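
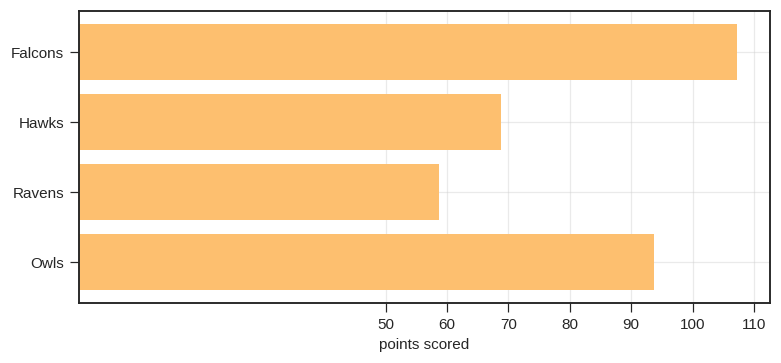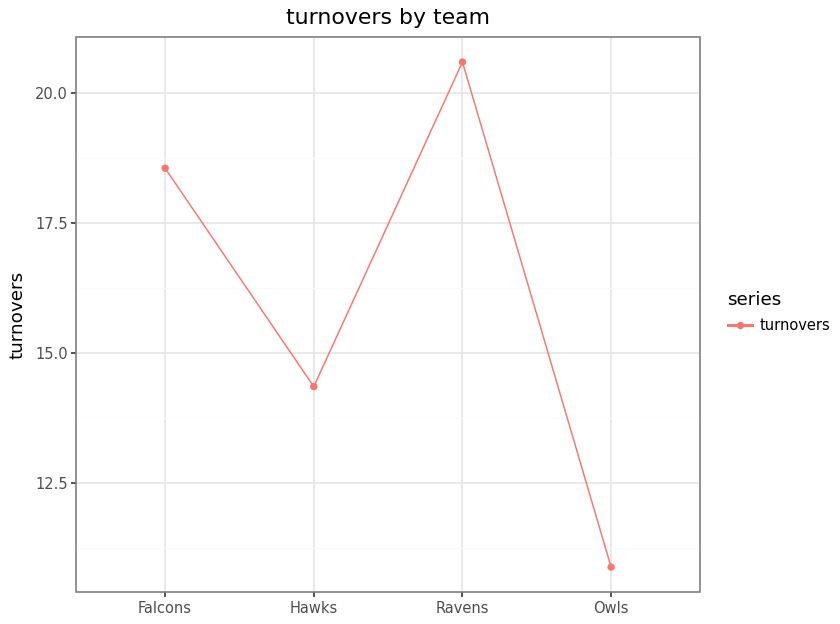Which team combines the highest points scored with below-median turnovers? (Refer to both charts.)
Chart 2 median turnovers ≈ 16; below-median teams: Hawks, Owls. Among those, Owls has the highest points scored (≈ 90).

Owls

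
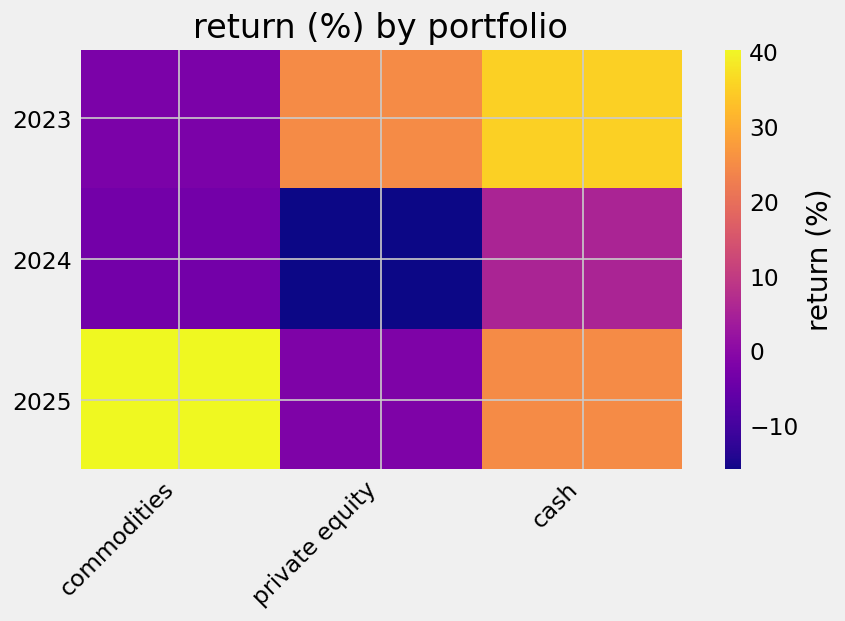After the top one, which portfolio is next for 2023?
private equity

Top 3 for 2023: cash ≈ 35, private equity ≈ 25, commodities ≈ 0.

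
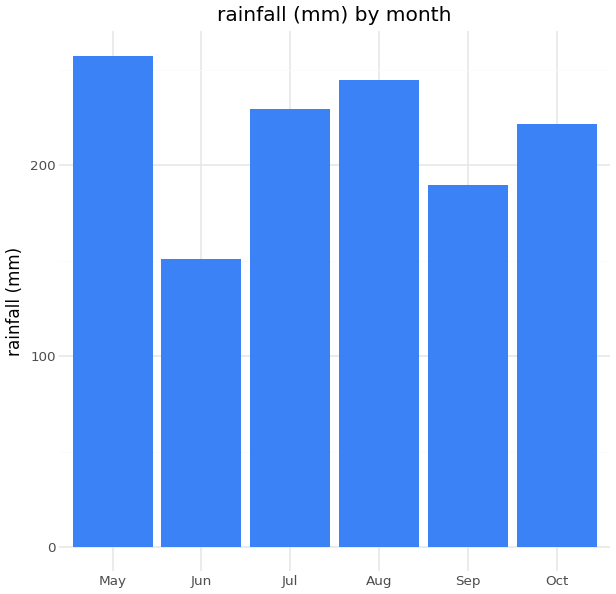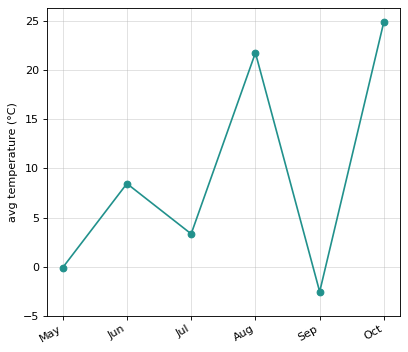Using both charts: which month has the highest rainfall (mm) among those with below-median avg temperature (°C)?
Chart 2 median avg temperature (°C) ≈ 5; below-median months: May, Jul, Sep. Among those, May has the highest rainfall (mm) (≈ 250).

May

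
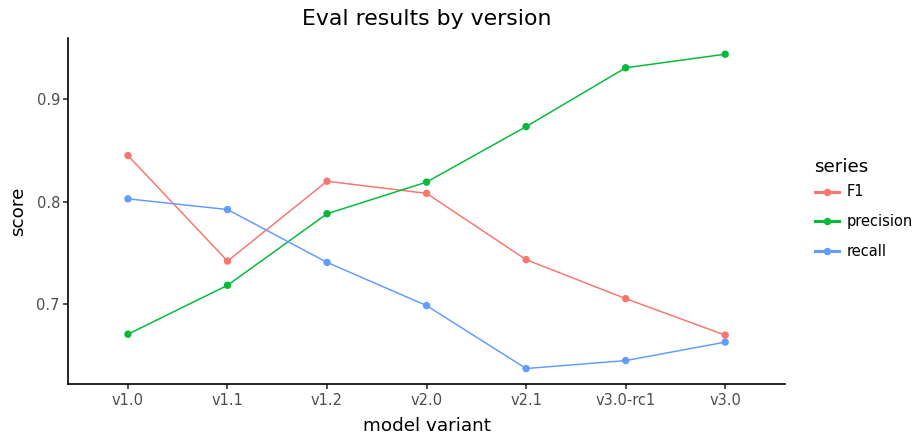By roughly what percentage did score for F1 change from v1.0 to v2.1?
≈ -11.8%

v1.0 ≈ 0.85, v2.1 ≈ 0.75; (0.75 − 0.85) / 0.85 ≈ -11.8%.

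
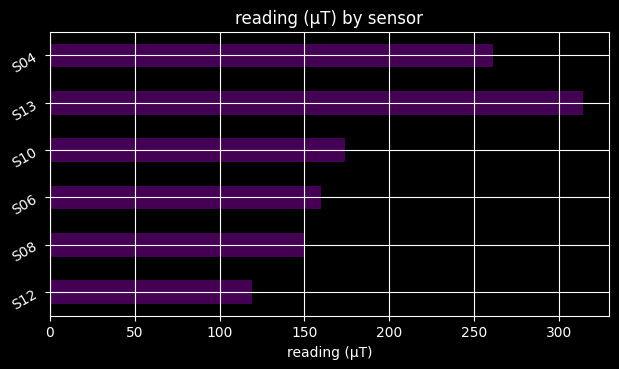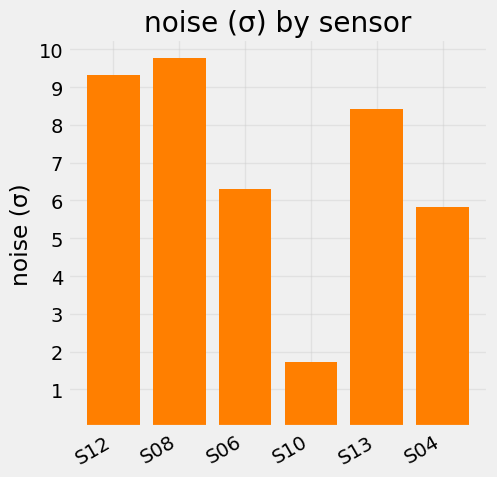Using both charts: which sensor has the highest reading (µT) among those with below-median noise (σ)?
Chart 2 median noise (σ) ≈ 7; below-median sensors: S06, S10, S04. Among those, S04 has the highest reading (µT) (≈ 250).

S04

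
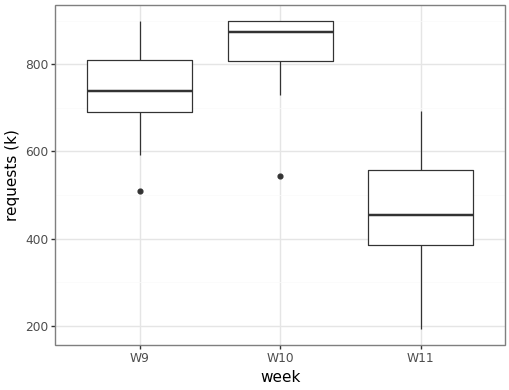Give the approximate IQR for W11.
Q3 ≈ 550, Q1 ≈ 400; IQR ≈ 150.

≈ 150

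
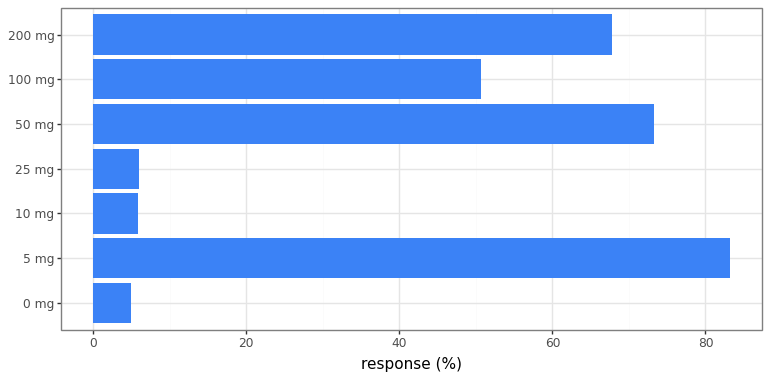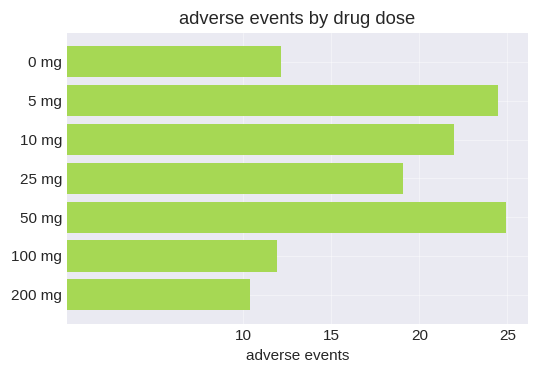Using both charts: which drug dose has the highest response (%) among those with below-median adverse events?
200 mg

Chart 2 median adverse events ≈ 20; below-median drug doses: 0 mg, 100 mg, 200 mg. Among those, 200 mg has the highest response (%) (≈ 70).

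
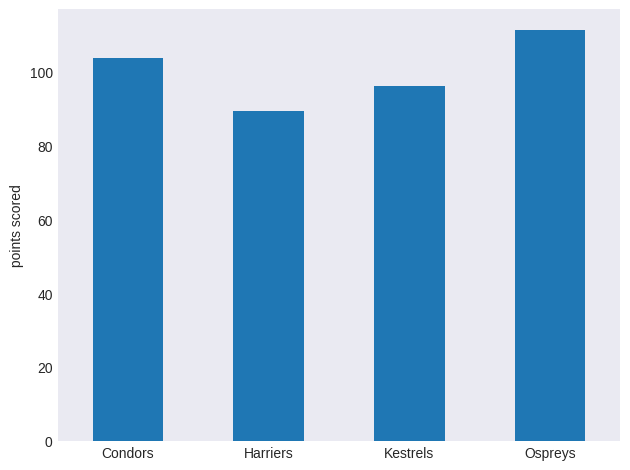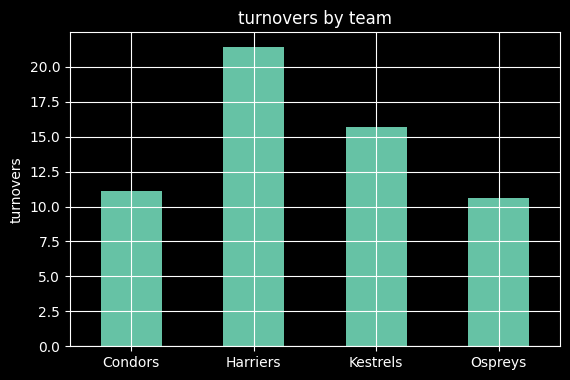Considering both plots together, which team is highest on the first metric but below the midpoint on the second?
Chart 2 median turnovers ≈ 14; below-median teams: Condors, Ospreys. Among those, Ospreys has the highest points scored (≈ 120).

Ospreys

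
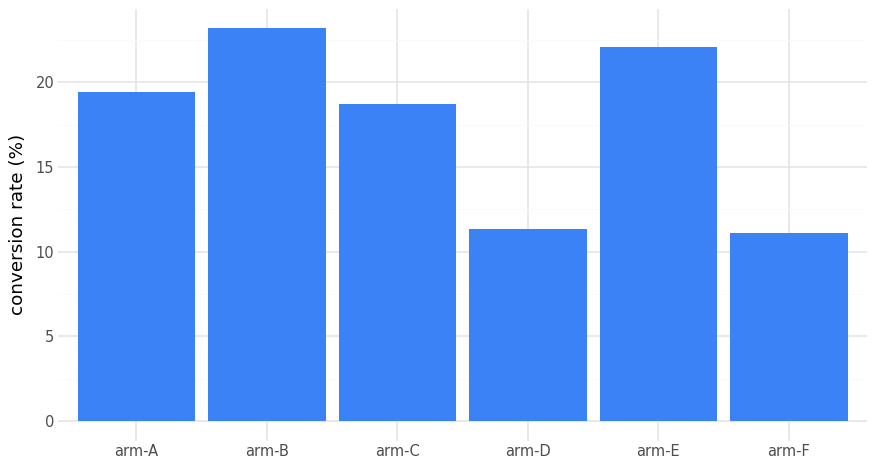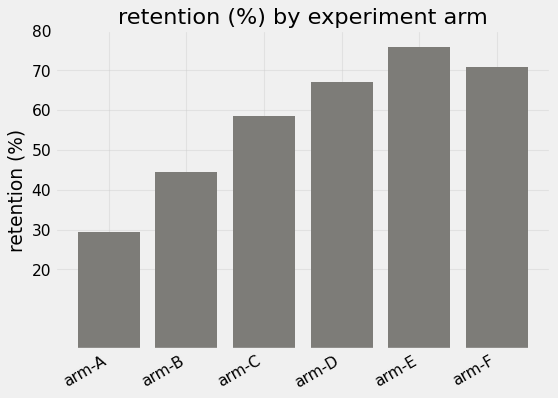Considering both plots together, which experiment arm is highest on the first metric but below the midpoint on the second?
arm-B

Chart 2 median retention (%) ≈ 60; below-median experiment arms: arm-A, arm-B, arm-C. Among those, arm-B has the highest conversion rate (%) (≈ 25).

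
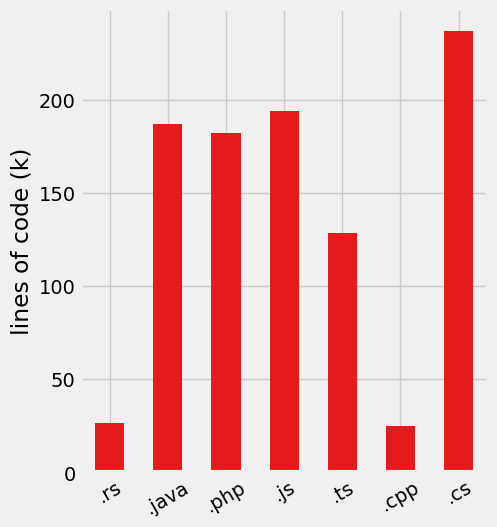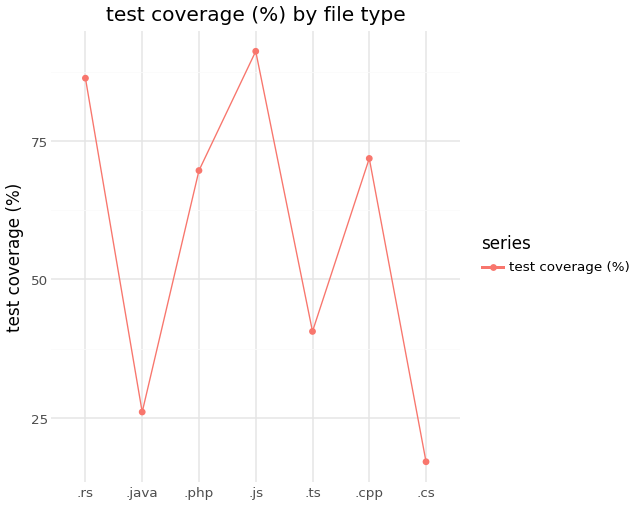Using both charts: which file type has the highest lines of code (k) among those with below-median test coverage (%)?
.cs

Chart 2 median test coverage (%) ≈ 70; below-median file types: .java, .ts, .cs. Among those, .cs has the highest lines of code (k) (≈ 225).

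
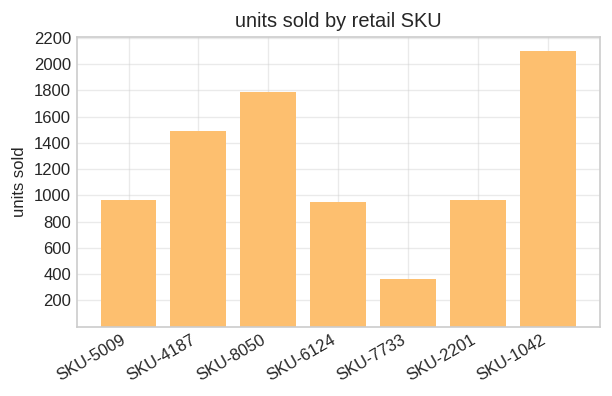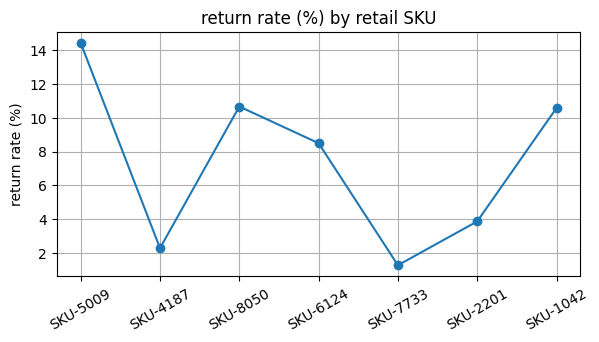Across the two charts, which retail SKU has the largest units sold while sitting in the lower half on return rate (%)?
Chart 2 median return rate (%) ≈ 8; below-median retail SKUs: SKU-4187, SKU-7733, SKU-2201. Among those, SKU-4187 has the highest units sold (≈ 1400).

SKU-4187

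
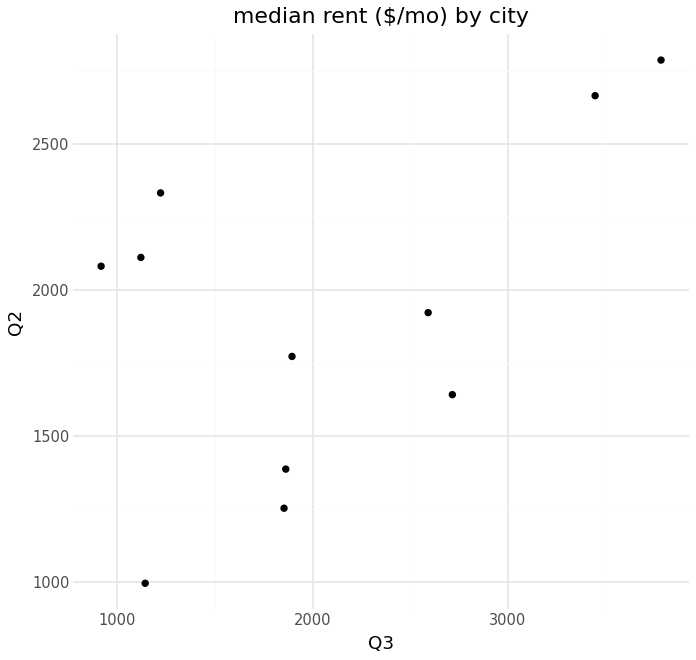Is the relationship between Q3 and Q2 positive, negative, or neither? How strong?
Points are positively correlated; moderate (|r| ≈ 0.5).

positive, moderate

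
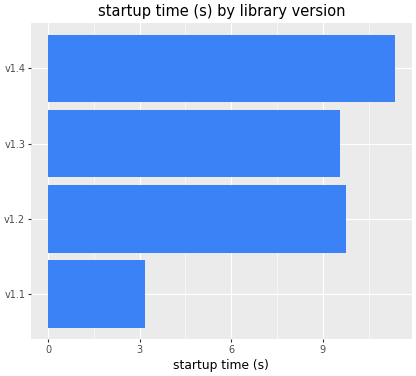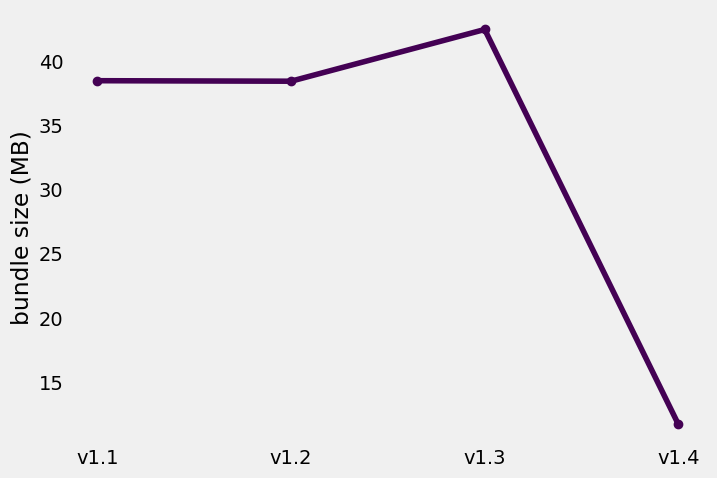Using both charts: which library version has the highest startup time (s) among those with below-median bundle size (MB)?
Chart 2 median bundle size (MB) ≈ 40; below-median library versions: v1.2, v1.4. Among those, v1.4 has the highest startup time (s) (≈ 12).

v1.4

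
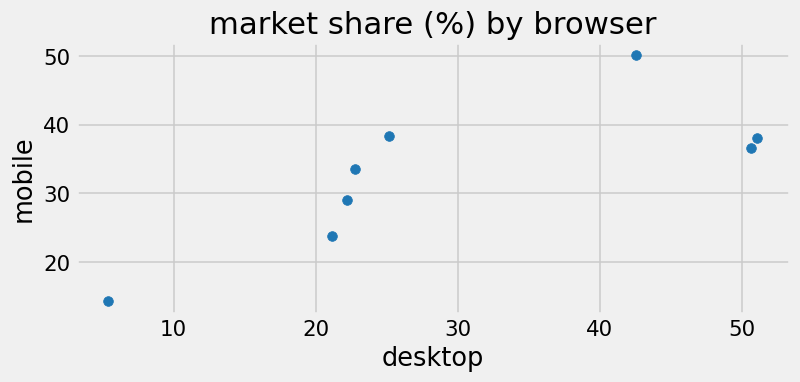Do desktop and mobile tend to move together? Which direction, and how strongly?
Points are positively correlated; strong (|r| ≈ 0.8).

positive, strong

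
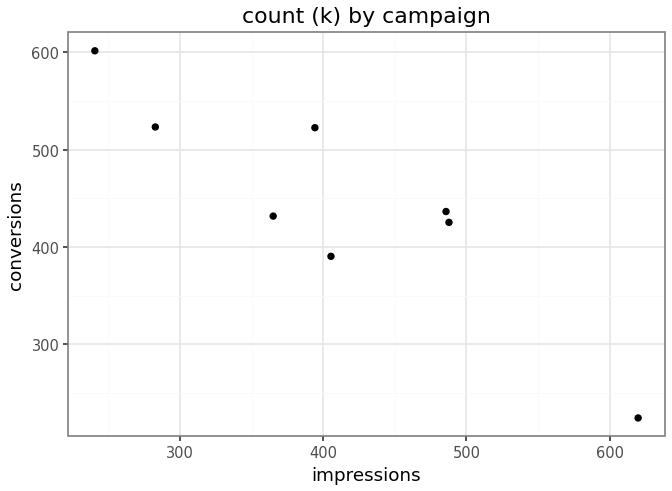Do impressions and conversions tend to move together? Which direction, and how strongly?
negative, strong

Points are negatively correlated; strong (|r| ≈ 0.9).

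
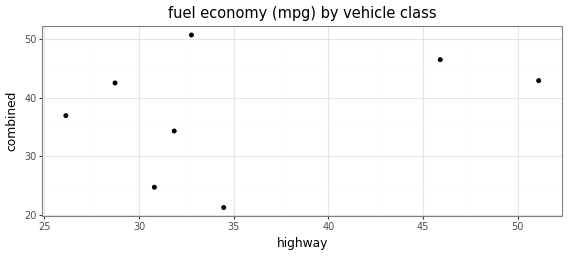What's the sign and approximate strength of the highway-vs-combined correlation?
Points are positively correlated; weak (|r| ≈ 0.3).

positive, weak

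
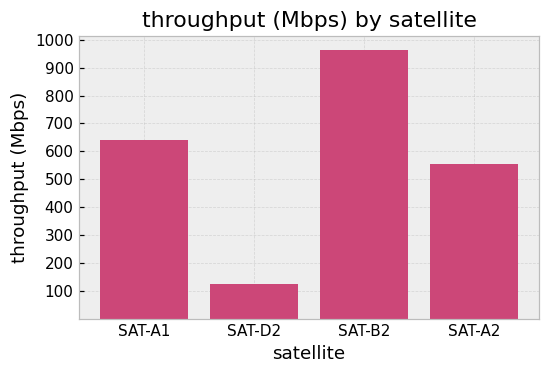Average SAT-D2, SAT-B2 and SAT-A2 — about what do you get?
≈ 567

(100 + 1000 + 600) / 3 ≈ 567.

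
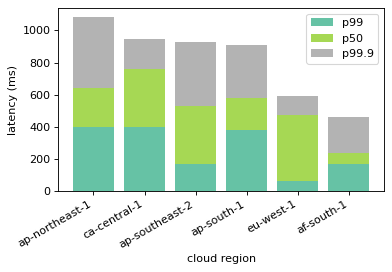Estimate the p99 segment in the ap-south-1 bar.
≈ 400

p99 top ≈ 400, bottom ≈ 0; segment ≈ 400.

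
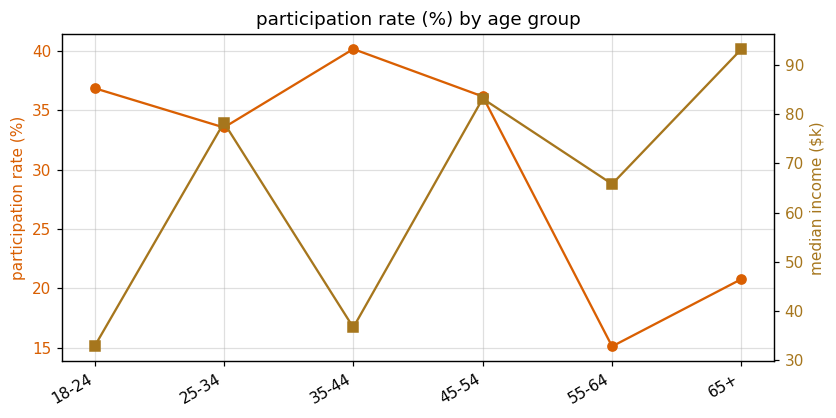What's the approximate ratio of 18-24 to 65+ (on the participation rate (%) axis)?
≈ 1.75×

18-24 ≈ 35, 65+ ≈ 20; 35/20 ≈ 1.75.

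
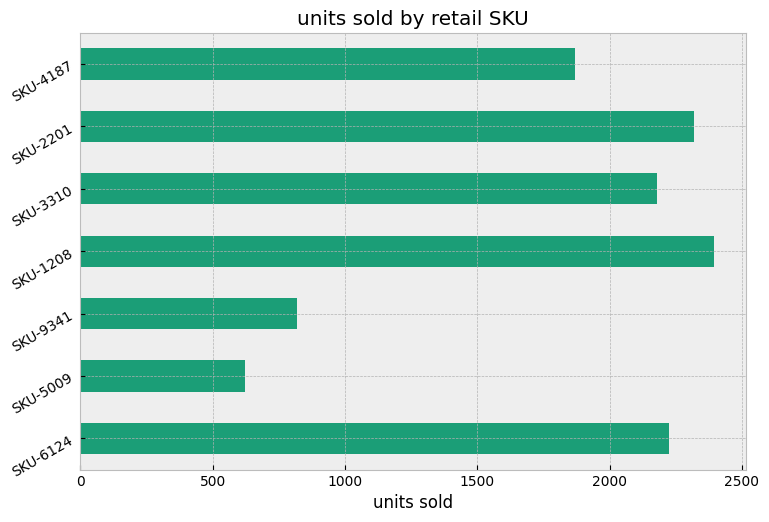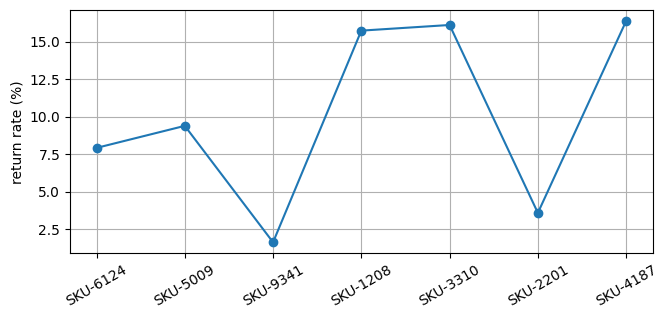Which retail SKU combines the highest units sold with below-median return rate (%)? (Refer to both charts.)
SKU-2201

Chart 2 median return rate (%) ≈ 10; below-median retail SKUs: SKU-6124, SKU-9341, SKU-2201. Among those, SKU-2201 has the highest units sold (≈ 2500).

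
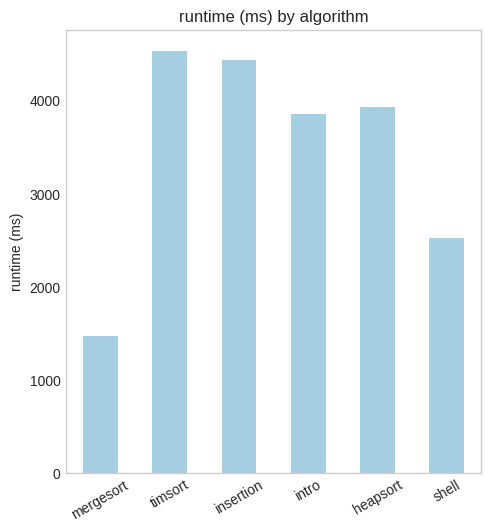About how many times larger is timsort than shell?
timsort ≈ 4500, shell ≈ 2500; 4500/2500 ≈ 1.8.

≈ 1.8×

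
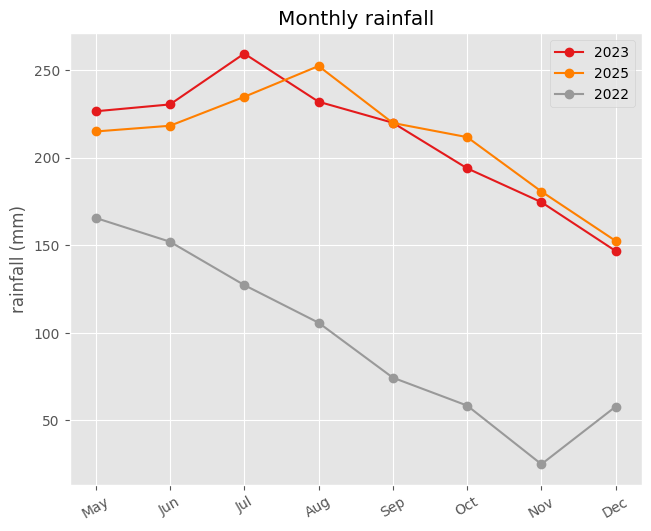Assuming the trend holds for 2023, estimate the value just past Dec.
≈ 110

Last three: 200, 180, 140 → slope ≈ -30/step → next ≈ 110.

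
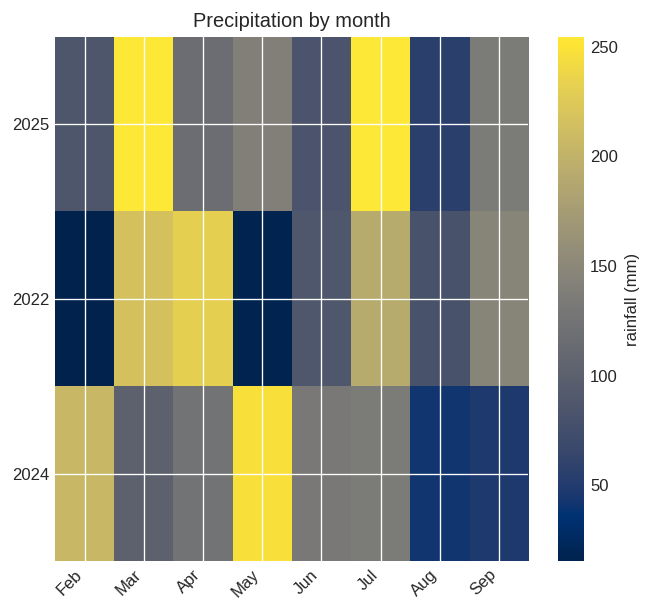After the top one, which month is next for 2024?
Feb

Top 3 for 2024: May ≈ 240, Feb ≈ 200, Jul ≈ 140.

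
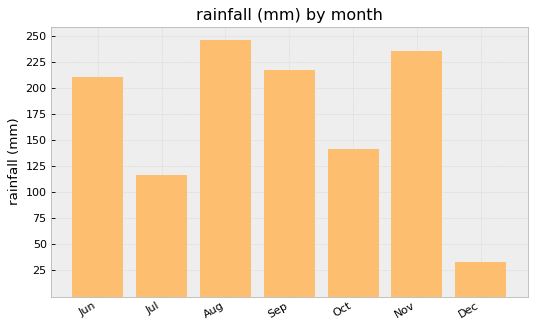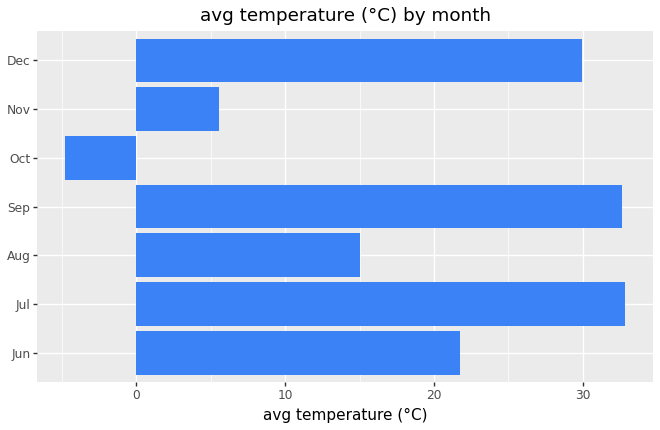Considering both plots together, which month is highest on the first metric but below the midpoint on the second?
Chart 2 median avg temperature (°C) ≈ 20; below-median months: Aug, Oct, Nov. Among those, Aug has the highest rainfall (mm) (≈ 250).

Aug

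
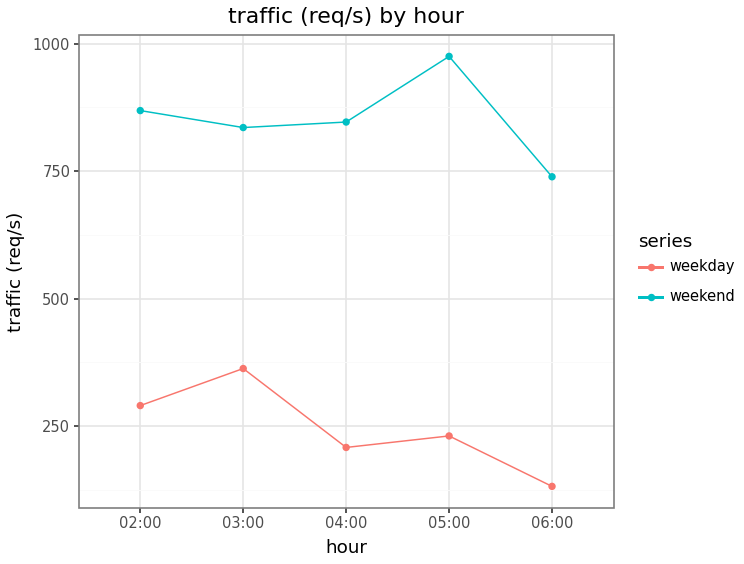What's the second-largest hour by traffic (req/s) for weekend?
Top 3 for weekend: 05:00 ≈ 1000, 02:00 ≈ 900, 04:00 ≈ 800.

02:00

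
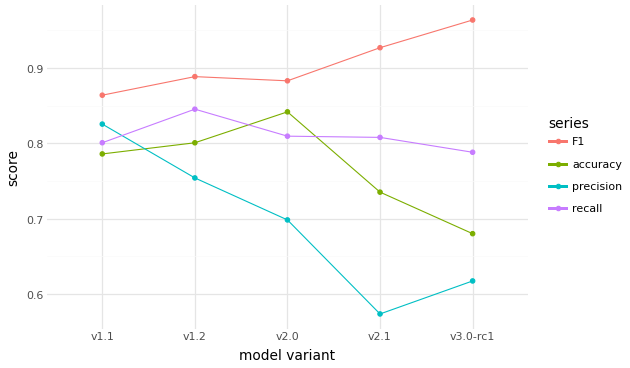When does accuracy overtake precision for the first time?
v1.1: accuracy ≈ 0.80 vs precision ≈ 0.85 (not yet); v1.2: accuracy ≈ 0.80 vs precision ≈ 0.75 (first crossover).

v1.2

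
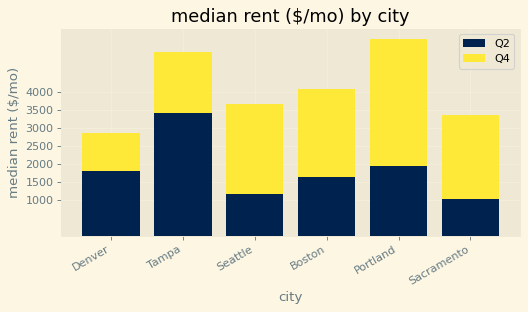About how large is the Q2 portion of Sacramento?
≈ 1000

Q2 top ≈ 1000, bottom ≈ 0; segment ≈ 1000.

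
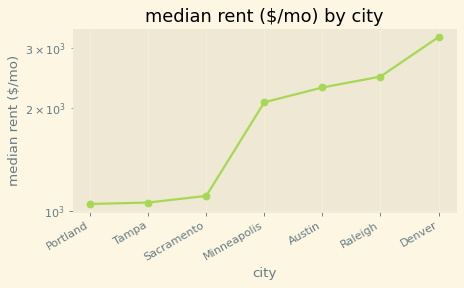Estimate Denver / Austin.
Denver ≈ 3200, Austin ≈ 2200; 3200/2200 ≈ 1.45.

≈ 1.45×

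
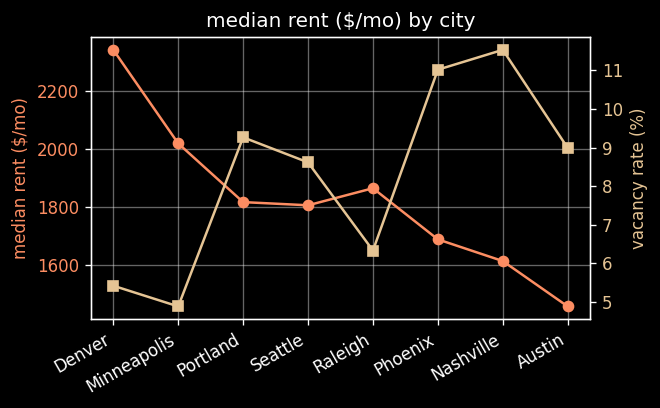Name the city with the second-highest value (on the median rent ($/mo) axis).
Minneapolis

Top 3 (on the median rent ($/mo) axis): Denver ≈ 2300, Minneapolis ≈ 2000, Raleigh ≈ 1900.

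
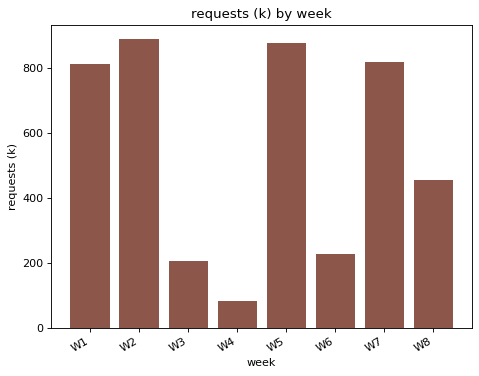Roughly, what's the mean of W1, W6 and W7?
≈ 600

(800 + 200 + 800) / 3 ≈ 600.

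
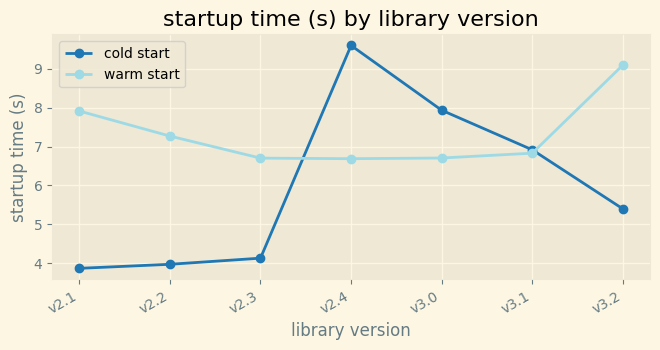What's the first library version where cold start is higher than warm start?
v2.4

v2.3: cold start ≈ 4.0 vs warm start ≈ 6.5 (not yet); v2.4: cold start ≈ 9.5 vs warm start ≈ 6.5 (first crossover).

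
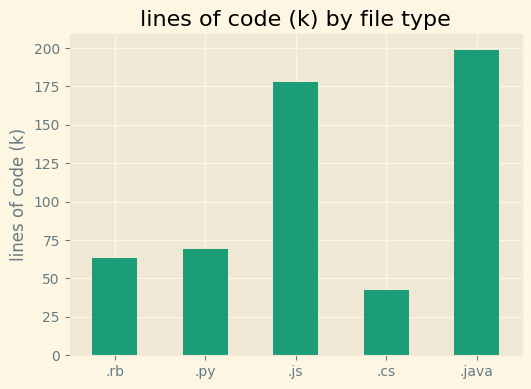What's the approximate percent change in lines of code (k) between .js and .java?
≈ +11.1%

.js ≈ 180, .java ≈ 200; (200 − 180) / 180 ≈ +11.1%.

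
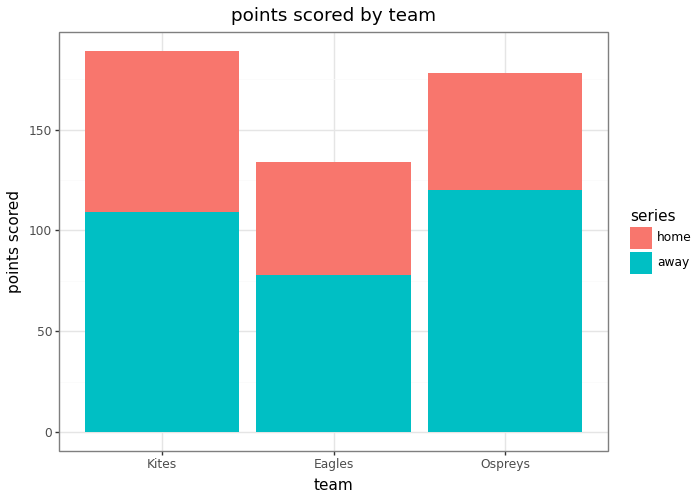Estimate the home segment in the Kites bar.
≈ 80

home top ≈ 180, bottom ≈ 100; segment ≈ 80.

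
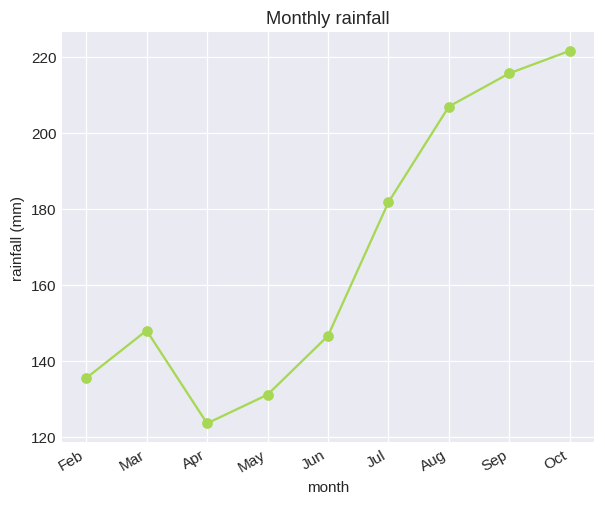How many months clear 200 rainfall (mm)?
3

Above 200: Aug, Sep, Oct.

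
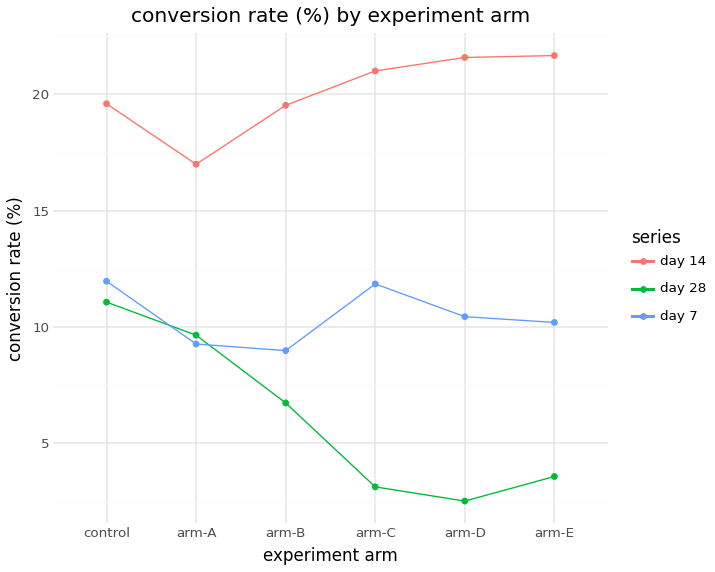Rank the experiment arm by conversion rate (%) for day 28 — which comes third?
Top 4 for day 28: control ≈ 12, arm-A ≈ 10, arm-B ≈ 6, arm-E ≈ 4.

arm-B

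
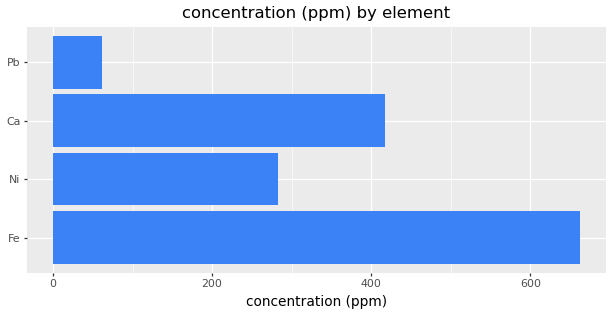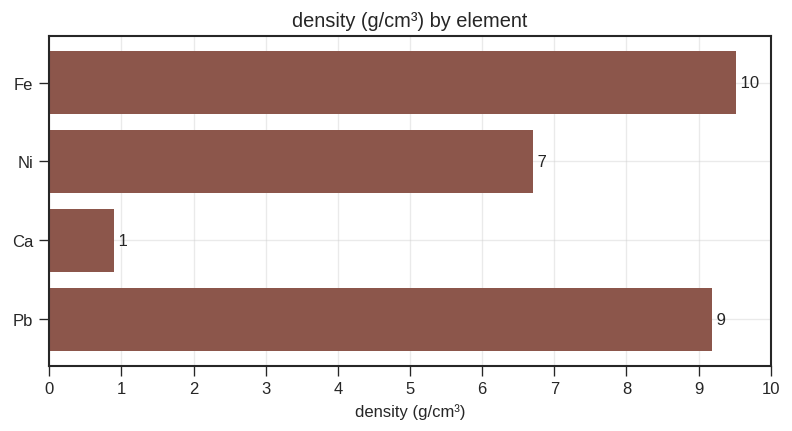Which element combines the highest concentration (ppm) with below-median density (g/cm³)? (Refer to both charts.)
Chart 2 median density (g/cm³) ≈ 8; below-median elements: Ni, Ca. Among those, Ca has the highest concentration (ppm) (≈ 400).

Ca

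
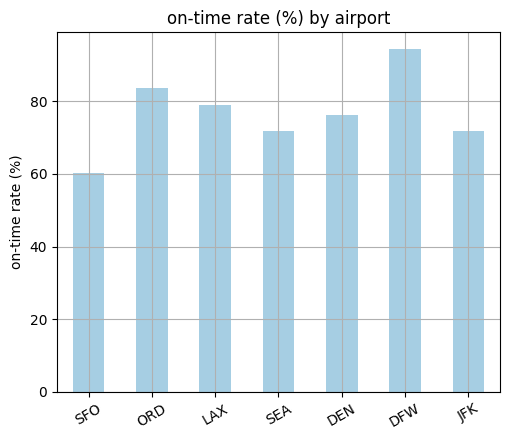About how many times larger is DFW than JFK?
DFW ≈ 90, JFK ≈ 70; 90/70 ≈ 1.29.

≈ 1.29×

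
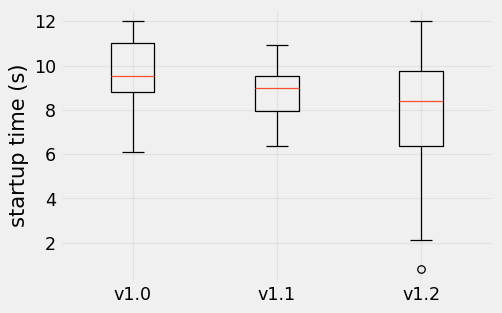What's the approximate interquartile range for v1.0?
≈ 2.2

Q3 ≈ 11.0, Q1 ≈ 8.8; IQR ≈ 2.2.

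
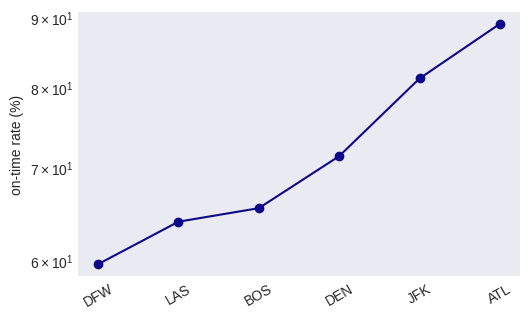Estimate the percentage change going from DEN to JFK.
DEN ≈ 70, JFK ≈ 80; (80 − 70) / 70 ≈ +14.3%.

≈ +14.3%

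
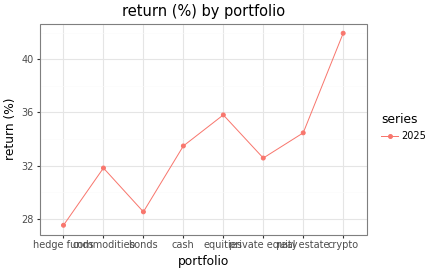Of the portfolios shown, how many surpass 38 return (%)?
Above 38: crypto.

1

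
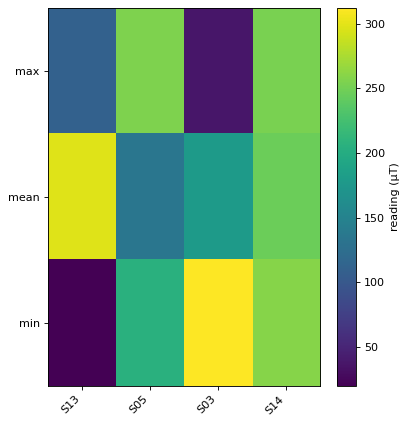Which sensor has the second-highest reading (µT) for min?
S14

Top 3 for min: S03 ≈ 300, S14 ≈ 250, S05 ≈ 200.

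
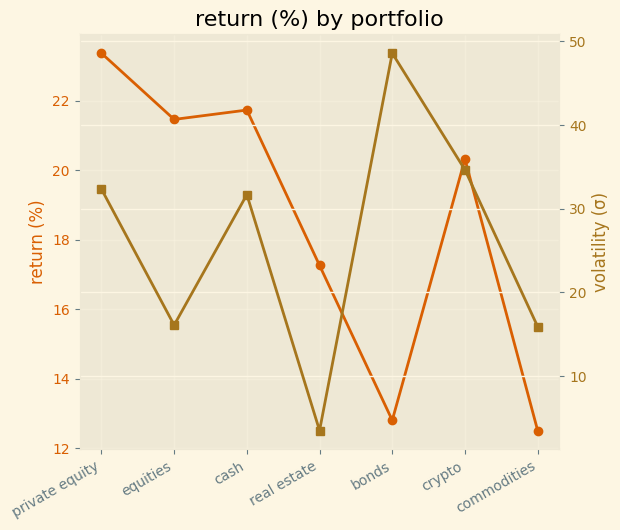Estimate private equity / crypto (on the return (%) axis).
≈ 1.15×

private equity ≈ 23, crypto ≈ 20; 23/20 ≈ 1.15.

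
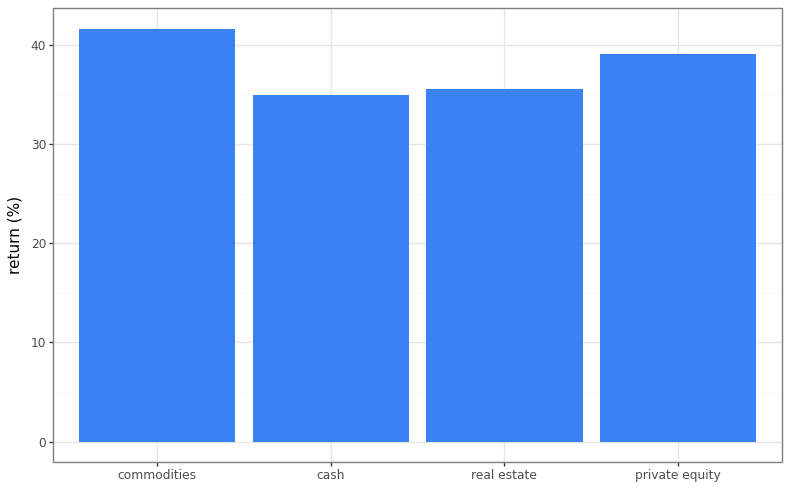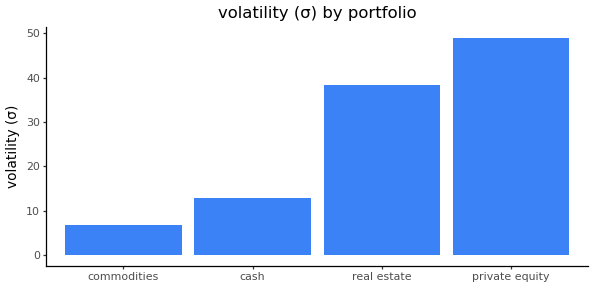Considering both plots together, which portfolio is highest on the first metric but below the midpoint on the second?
Chart 2 median volatility (σ) ≈ 25; below-median portfolios: commodities, cash. Among those, commodities has the highest return (%) (≈ 40).

commodities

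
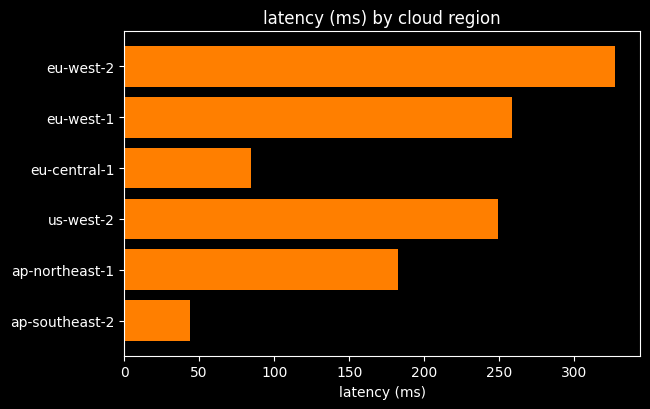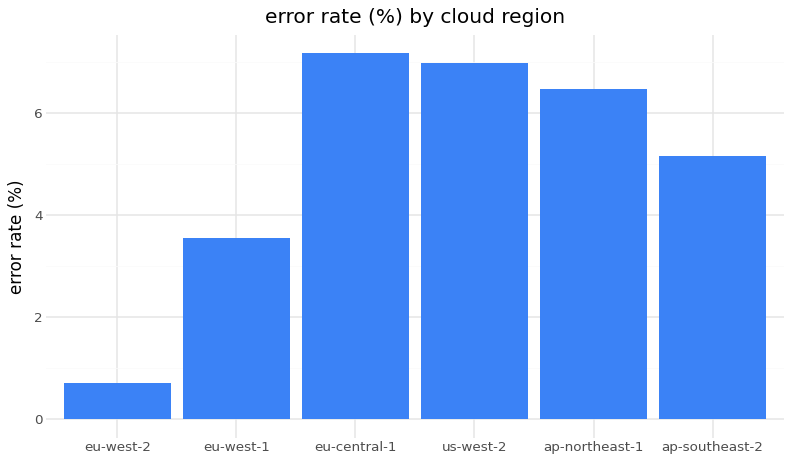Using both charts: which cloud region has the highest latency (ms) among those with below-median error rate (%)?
Chart 2 median error rate (%) ≈ 6; below-median cloud regions: eu-west-2, eu-west-1, ap-southeast-2. Among those, eu-west-2 has the highest latency (ms) (≈ 350).

eu-west-2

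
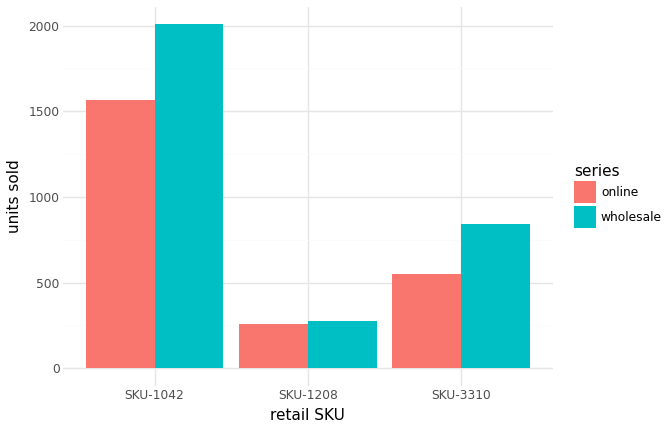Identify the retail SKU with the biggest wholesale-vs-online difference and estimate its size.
SKU-1042: wholesale ≈ 2000, online ≈ 1600 → gap ≈ 400. Next-largest (SKU-3310) is only ≈ 200.

SKU-1042, ≈ 400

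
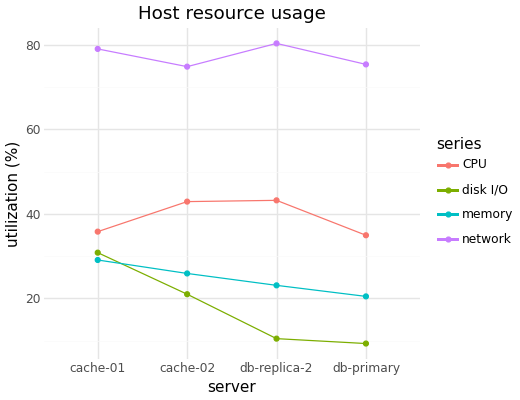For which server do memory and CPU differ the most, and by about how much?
db-replica-2, ≈ 20 %

db-replica-2: memory ≈ 20, CPU ≈ 40 → gap ≈ 20. Next-largest (cache-02) is only ≈ 10.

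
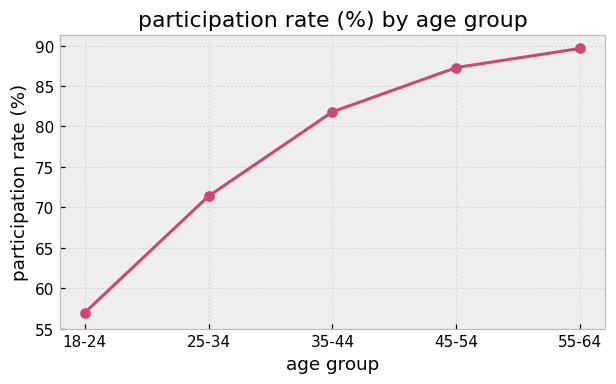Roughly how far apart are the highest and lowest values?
≈ 35

Max 55-64 ≈ 90, min 18-24 ≈ 55; range ≈ 35.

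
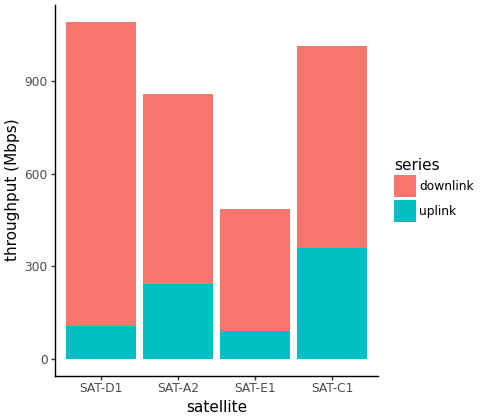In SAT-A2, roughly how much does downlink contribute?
≈ 700

downlink top ≈ 900, bottom ≈ 200; segment ≈ 700.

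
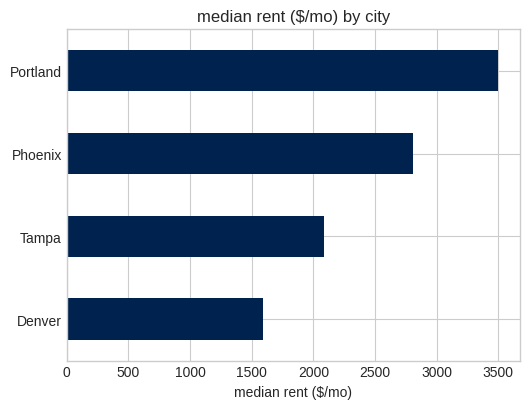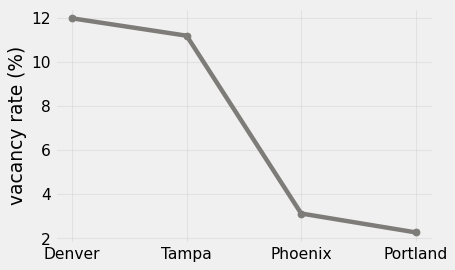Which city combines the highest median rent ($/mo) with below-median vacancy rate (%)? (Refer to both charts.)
Portland

Chart 2 median vacancy rate (%) ≈ 8; below-median cities: Phoenix, Portland. Among those, Portland has the highest median rent ($/mo) (≈ 3500).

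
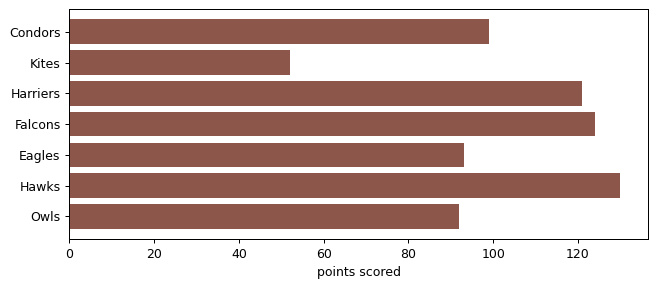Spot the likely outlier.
Kites

Kites ≈ 60; the rest sit between ≈ 100 and ≈ 120.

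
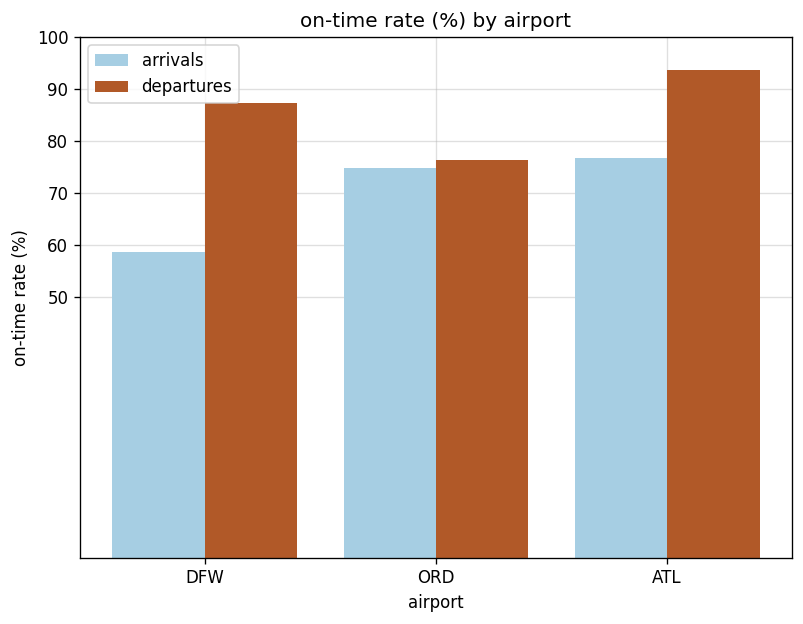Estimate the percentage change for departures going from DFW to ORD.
DFW ≈ 90, ORD ≈ 80; (80 − 90) / 90 ≈ -11.1%.

≈ -11.1%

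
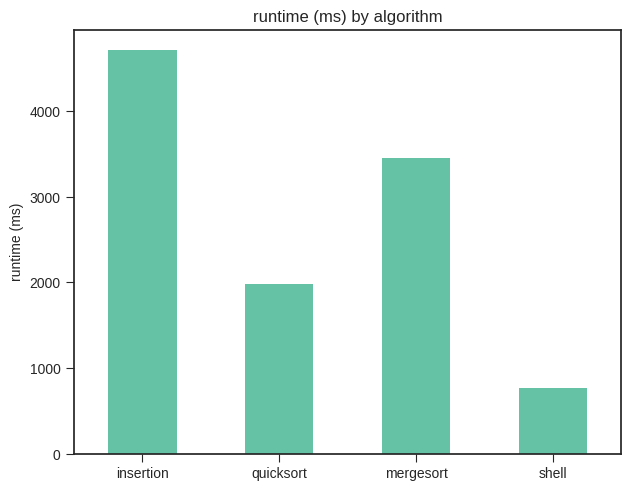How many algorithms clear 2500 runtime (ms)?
Above 2500: insertion, mergesort.

2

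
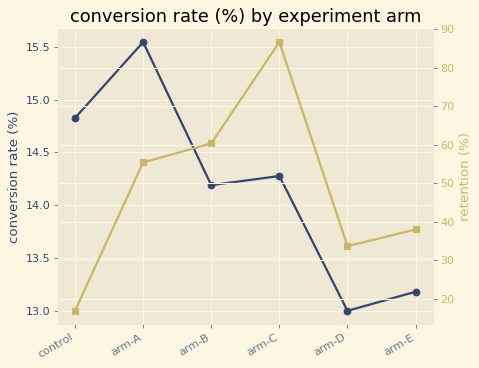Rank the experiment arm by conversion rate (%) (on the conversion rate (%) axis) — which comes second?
control

Top 3 (on the conversion rate (%) axis): arm-A ≈ 15.5, control ≈ 15.0, arm-C ≈ 14.5.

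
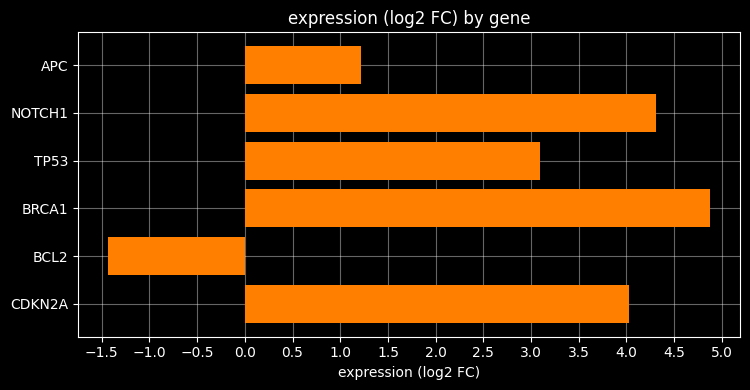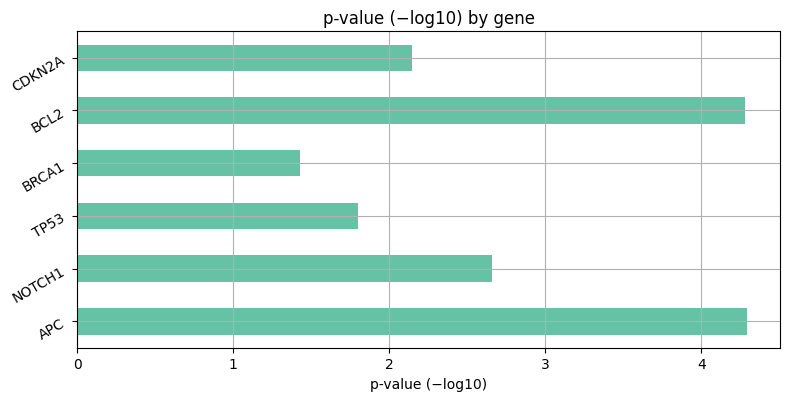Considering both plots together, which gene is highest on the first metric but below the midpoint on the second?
BRCA1

Chart 2 median p-value (−log10) ≈ 2.5; below-median genes: TP53, BRCA1, CDKN2A. Among those, BRCA1 has the highest expression (log2 FC) (≈ 5).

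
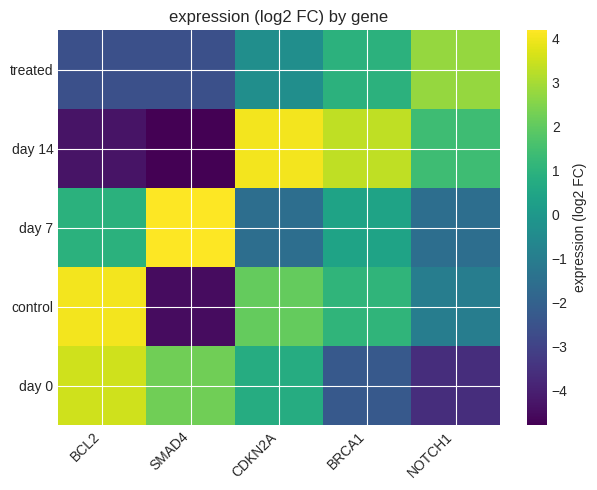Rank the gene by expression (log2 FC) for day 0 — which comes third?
CDKN2A

Top 4 for day 0: BCL2 ≈ 4, SMAD4 ≈ 2, CDKN2A ≈ 1, BRCA1 ≈ -2.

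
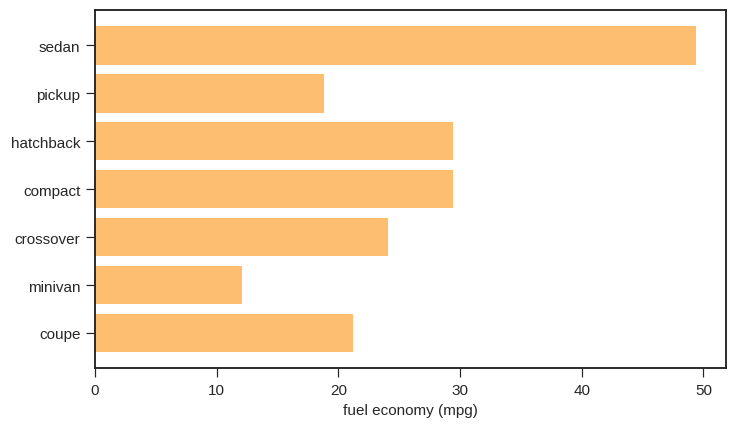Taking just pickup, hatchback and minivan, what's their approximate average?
≈ 20

(20 + 30 + 10) / 3 ≈ 20.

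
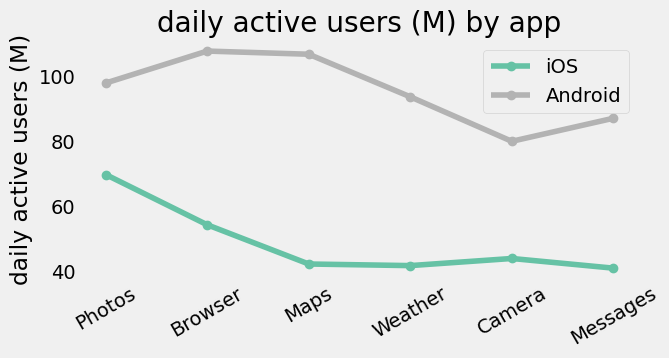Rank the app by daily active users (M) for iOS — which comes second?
Browser

Top 3 for iOS: Photos ≈ 70, Browser ≈ 50, Camera ≈ 40.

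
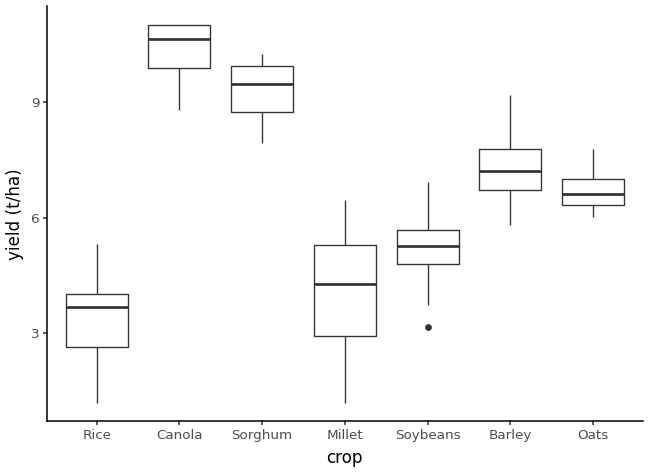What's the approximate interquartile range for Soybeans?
Q3 ≈ 6, Q1 ≈ 5; IQR ≈ 1.

≈ 1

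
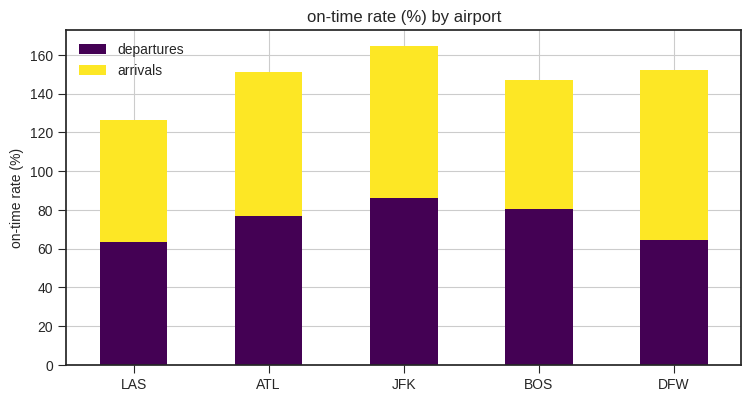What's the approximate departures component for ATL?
≈ 80

departures top ≈ 80, bottom ≈ 0; segment ≈ 80.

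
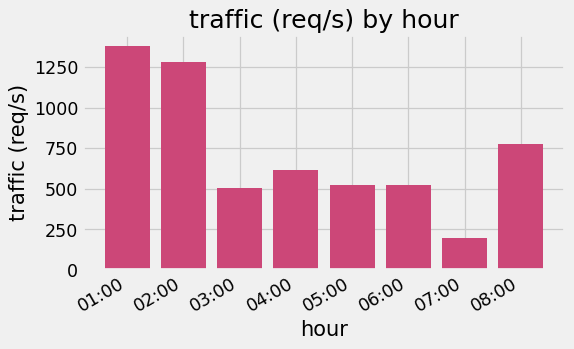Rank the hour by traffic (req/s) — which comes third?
08:00

Top 4: 01:00 ≈ 1400, 02:00 ≈ 1200, 08:00 ≈ 800, 04:00 ≈ 600.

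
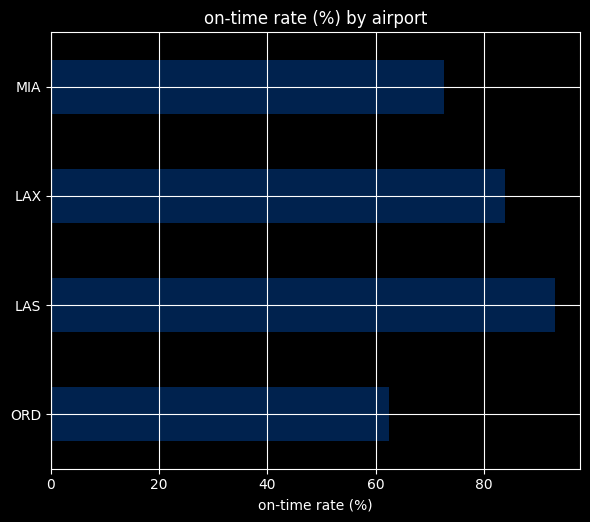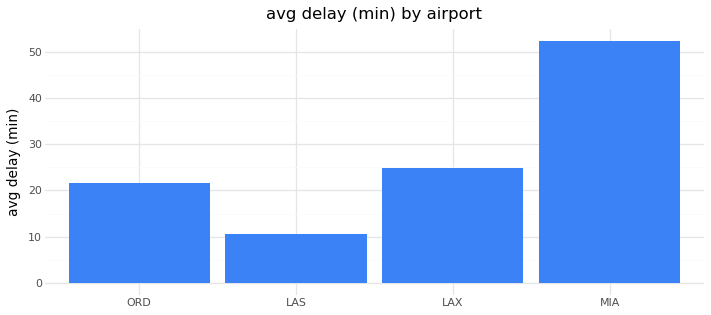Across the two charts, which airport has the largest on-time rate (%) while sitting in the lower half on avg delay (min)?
LAS

Chart 2 median avg delay (min) ≈ 25; below-median airports: ORD, LAS. Among those, LAS has the highest on-time rate (%) (≈ 90).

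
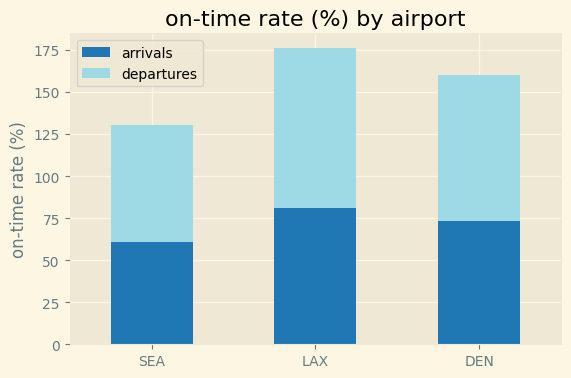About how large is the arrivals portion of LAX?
arrivals top ≈ 80, bottom ≈ 0; segment ≈ 80.

≈ 80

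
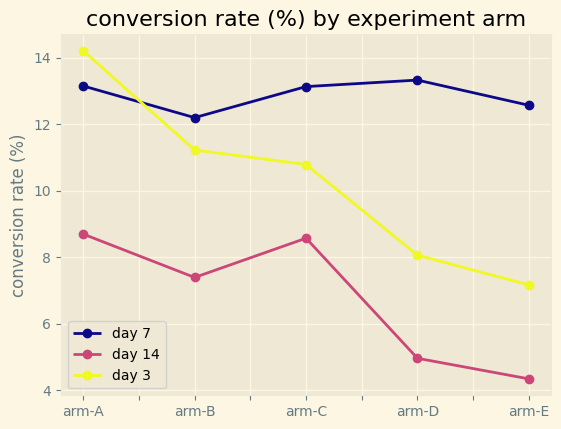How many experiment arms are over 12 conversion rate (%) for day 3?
Above 12: arm-A.

1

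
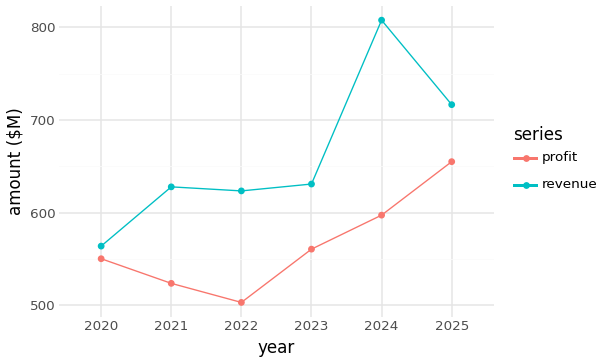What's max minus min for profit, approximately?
≈ 150

Max 2025 ≈ 650, min 2022 ≈ 500; range ≈ 150.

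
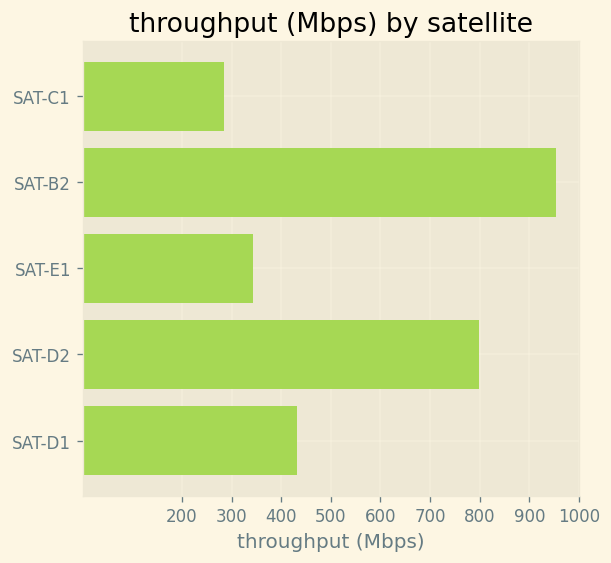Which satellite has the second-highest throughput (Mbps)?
SAT-D2

Top 3: SAT-B2 ≈ 1000, SAT-D2 ≈ 800, SAT-D1 ≈ 400.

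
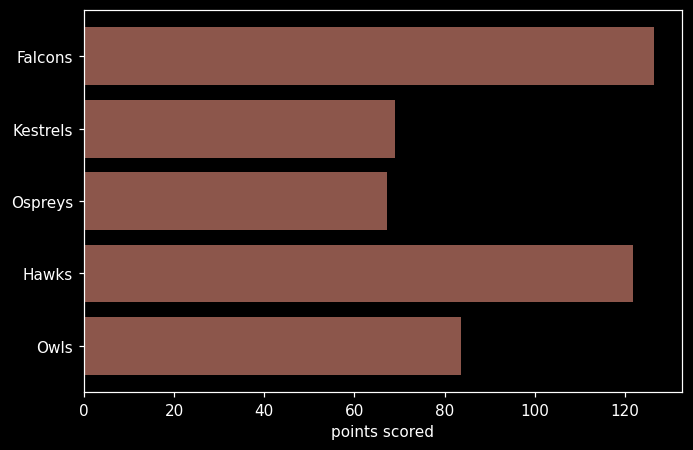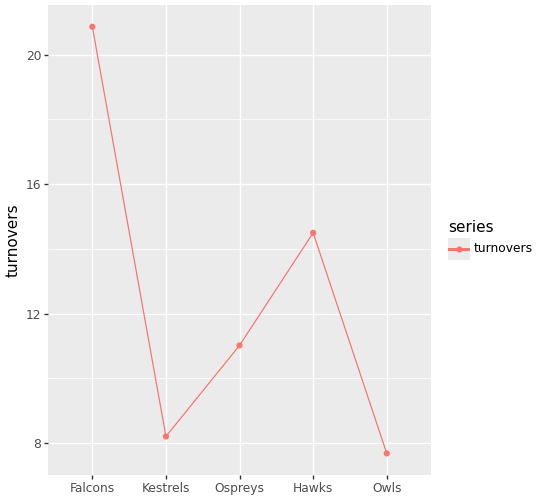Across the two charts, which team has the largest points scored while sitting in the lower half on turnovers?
Chart 2 median turnovers ≈ 12; below-median teams: Kestrels, Owls. Among those, Owls has the highest points scored (≈ 80).

Owls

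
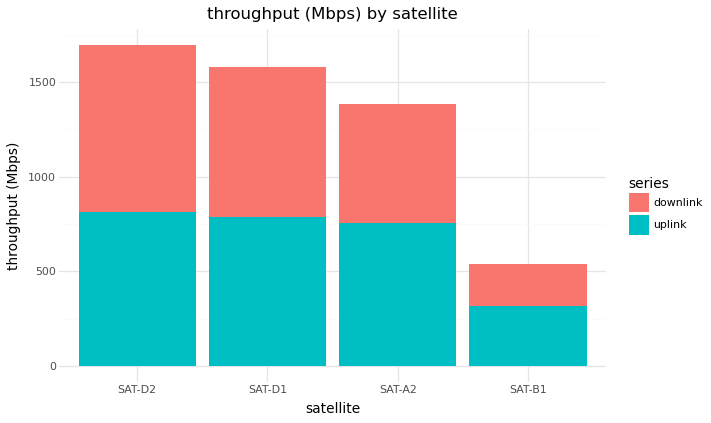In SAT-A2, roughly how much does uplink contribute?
≈ 800

uplink top ≈ 800, bottom ≈ 0; segment ≈ 800.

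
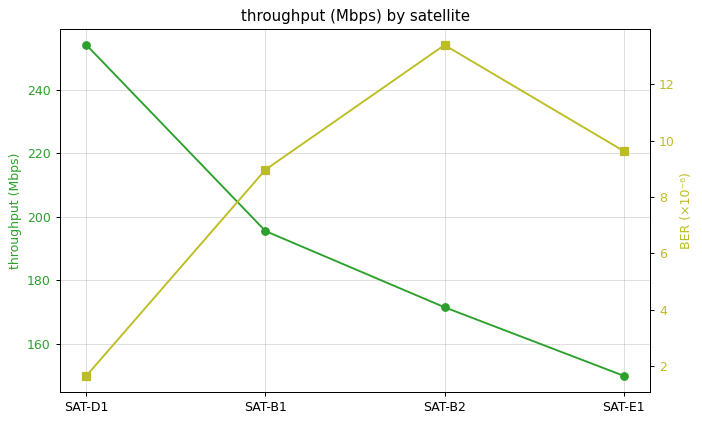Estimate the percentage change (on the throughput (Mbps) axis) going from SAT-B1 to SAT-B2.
SAT-B1 ≈ 200, SAT-B2 ≈ 170; (170 − 200) / 200 ≈ -15%.

≈ -15%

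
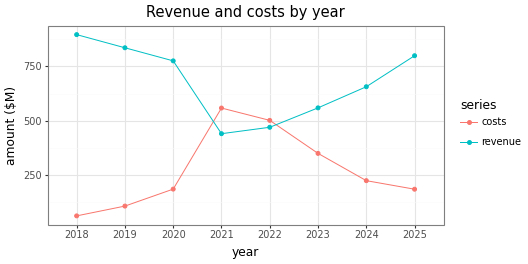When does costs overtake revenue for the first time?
2021

2020: costs ≈ 200 vs revenue ≈ 800 (not yet); 2021: costs ≈ 600 vs revenue ≈ 400 (first crossover).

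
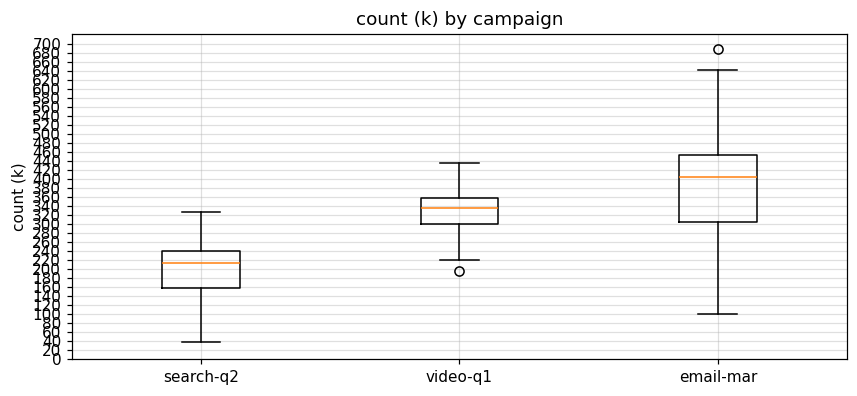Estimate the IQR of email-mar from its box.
≈ 160

Q3 ≈ 460, Q1 ≈ 300; IQR ≈ 160.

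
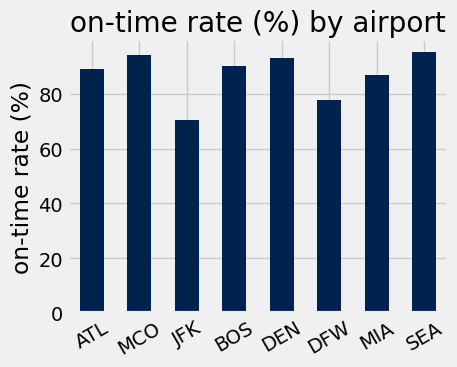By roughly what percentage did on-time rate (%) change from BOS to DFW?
BOS ≈ 90, DFW ≈ 80; (80 − 90) / 90 ≈ -11.1%.

≈ -11.1%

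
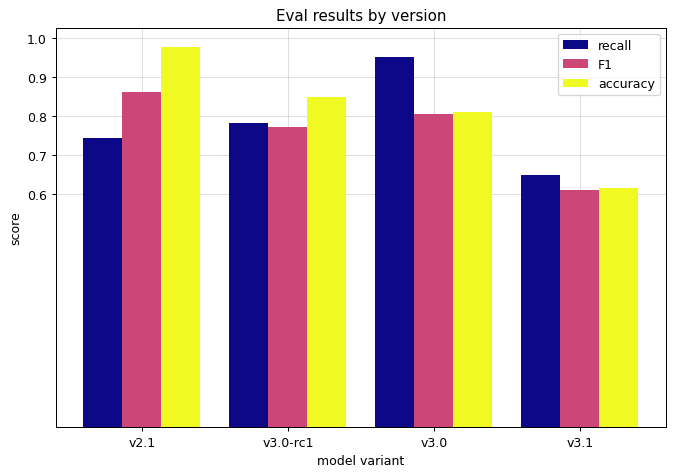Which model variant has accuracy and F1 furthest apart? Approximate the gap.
v2.1, ≈ 0.1

v2.1: accuracy ≈ 1.0, F1 ≈ 0.9 → gap ≈ 0.1. Next-largest (v3.0-rc1) is only ≈ 0.0.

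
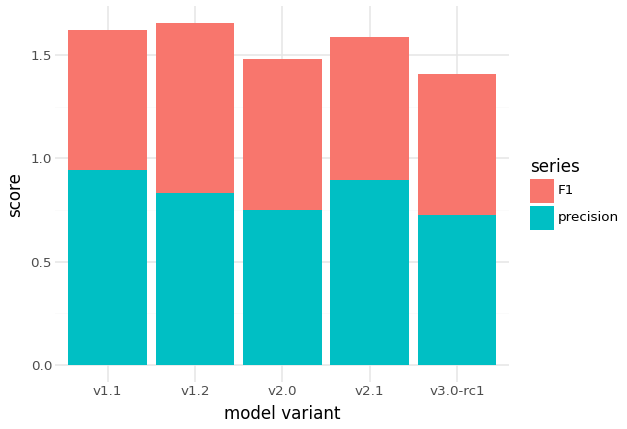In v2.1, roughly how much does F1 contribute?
≈ 0.8

F1 top ≈ 1.6, bottom ≈ 0.8; segment ≈ 0.8.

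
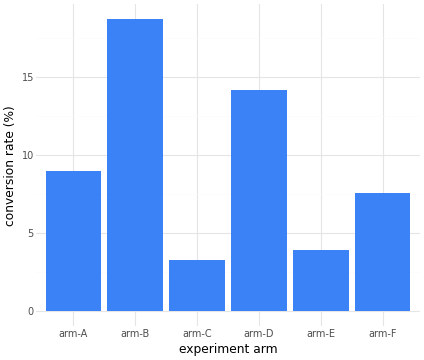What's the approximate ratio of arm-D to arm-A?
≈ 1.4×

arm-D ≈ 14, arm-A ≈ 10; 14/10 ≈ 1.4.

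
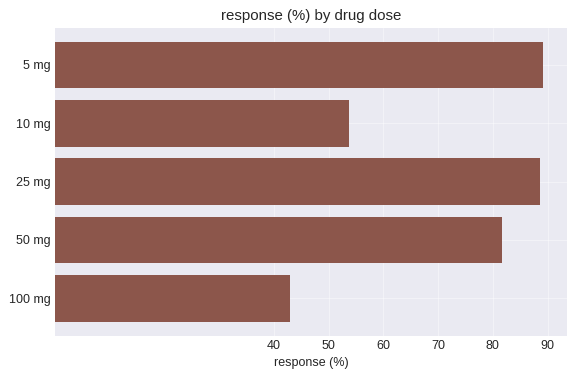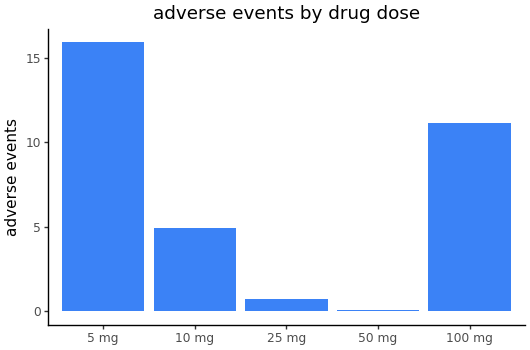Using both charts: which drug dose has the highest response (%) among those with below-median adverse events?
25 mg

Chart 2 median adverse events ≈ 4; below-median drug doses: 25 mg, 50 mg. Among those, 25 mg has the highest response (%) (≈ 90).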